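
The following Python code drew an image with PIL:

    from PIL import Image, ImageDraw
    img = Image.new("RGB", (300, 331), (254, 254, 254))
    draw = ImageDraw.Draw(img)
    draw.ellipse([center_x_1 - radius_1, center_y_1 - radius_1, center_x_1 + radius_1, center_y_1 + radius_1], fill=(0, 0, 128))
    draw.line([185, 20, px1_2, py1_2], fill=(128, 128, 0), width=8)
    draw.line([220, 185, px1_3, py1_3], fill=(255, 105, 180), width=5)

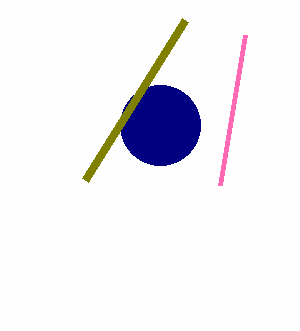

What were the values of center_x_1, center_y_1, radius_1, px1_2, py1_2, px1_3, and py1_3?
center_x_1 = 160, center_y_1 = 125, radius_1 = 40, px1_2 = 85, py1_2 = 180, px1_3 = 245, py1_3 = 35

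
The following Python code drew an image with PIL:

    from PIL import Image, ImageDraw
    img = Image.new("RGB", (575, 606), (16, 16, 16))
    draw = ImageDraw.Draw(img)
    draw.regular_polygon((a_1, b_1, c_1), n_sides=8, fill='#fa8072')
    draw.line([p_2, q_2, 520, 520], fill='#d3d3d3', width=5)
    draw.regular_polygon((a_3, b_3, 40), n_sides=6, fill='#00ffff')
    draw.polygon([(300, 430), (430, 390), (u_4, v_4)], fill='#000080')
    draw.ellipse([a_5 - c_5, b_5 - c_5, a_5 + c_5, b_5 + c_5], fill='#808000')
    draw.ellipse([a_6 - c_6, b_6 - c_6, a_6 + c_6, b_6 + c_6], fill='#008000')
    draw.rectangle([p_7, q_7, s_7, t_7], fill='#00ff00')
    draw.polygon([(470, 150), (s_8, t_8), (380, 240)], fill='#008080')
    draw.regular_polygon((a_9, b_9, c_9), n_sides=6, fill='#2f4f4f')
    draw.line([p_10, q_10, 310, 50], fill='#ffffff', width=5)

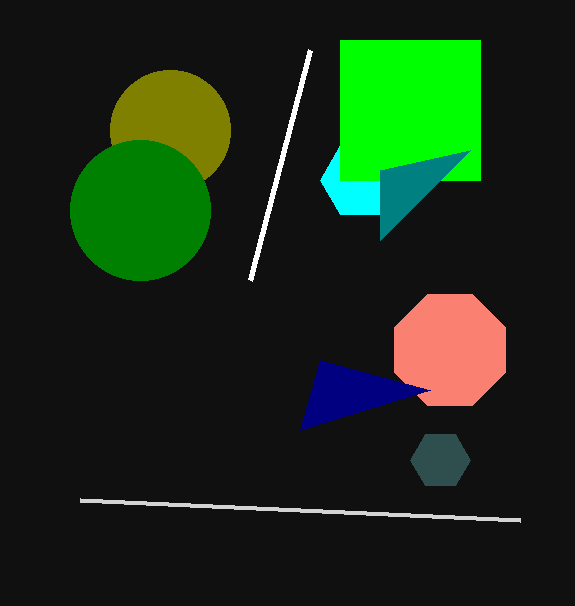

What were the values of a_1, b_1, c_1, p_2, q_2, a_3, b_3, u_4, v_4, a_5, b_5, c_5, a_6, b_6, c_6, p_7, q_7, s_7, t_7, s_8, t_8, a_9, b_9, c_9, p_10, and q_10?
a_1 = 450; b_1 = 350; c_1 = 60; p_2 = 80; q_2 = 500; a_3 = 360; b_3 = 180; u_4 = 320; v_4 = 360; a_5 = 170; b_5 = 130; c_5 = 60; a_6 = 140; b_6 = 210; c_6 = 70; p_7 = 340; q_7 = 40; s_7 = 480; t_7 = 180; s_8 = 380; t_8 = 170; a_9 = 440; b_9 = 460; c_9 = 30; p_10 = 250; q_10 = 280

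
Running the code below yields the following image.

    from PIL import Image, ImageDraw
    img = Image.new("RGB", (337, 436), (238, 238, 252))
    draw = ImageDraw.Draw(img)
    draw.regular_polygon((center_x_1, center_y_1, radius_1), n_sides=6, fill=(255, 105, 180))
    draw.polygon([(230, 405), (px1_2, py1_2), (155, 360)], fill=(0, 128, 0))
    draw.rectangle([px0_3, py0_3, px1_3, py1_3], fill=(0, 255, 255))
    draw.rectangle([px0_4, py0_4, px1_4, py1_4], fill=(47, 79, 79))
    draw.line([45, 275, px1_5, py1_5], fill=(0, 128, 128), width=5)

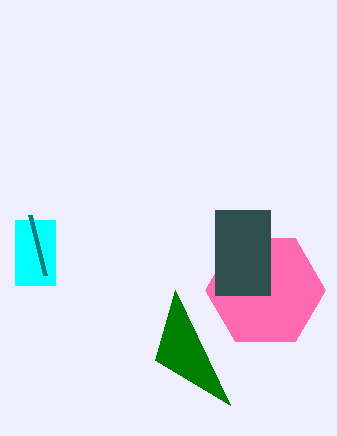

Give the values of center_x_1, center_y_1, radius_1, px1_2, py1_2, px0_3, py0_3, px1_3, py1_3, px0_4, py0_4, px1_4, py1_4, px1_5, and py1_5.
center_x_1 = 265; center_y_1 = 290; radius_1 = 60; px1_2 = 175; py1_2 = 290; px0_3 = 15; py0_3 = 220; px1_3 = 55; py1_3 = 285; px0_4 = 215; py0_4 = 210; px1_4 = 270; py1_4 = 295; px1_5 = 30; py1_5 = 215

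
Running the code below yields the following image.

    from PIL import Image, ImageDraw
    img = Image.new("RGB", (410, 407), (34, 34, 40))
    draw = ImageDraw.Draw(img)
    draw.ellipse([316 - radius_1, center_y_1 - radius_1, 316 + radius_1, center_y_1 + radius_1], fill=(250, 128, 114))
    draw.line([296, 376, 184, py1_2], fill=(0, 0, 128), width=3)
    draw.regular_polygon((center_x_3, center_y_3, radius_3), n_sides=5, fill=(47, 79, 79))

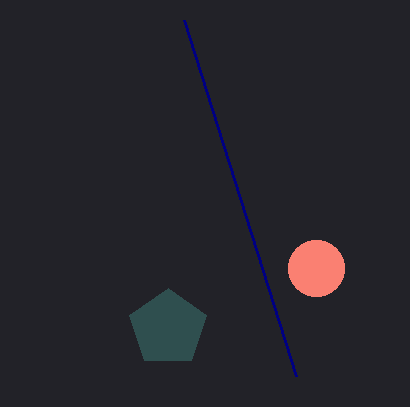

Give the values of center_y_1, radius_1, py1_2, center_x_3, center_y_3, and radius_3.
center_y_1 = 268; radius_1 = 28; py1_2 = 20; center_x_3 = 168; center_y_3 = 328; radius_3 = 40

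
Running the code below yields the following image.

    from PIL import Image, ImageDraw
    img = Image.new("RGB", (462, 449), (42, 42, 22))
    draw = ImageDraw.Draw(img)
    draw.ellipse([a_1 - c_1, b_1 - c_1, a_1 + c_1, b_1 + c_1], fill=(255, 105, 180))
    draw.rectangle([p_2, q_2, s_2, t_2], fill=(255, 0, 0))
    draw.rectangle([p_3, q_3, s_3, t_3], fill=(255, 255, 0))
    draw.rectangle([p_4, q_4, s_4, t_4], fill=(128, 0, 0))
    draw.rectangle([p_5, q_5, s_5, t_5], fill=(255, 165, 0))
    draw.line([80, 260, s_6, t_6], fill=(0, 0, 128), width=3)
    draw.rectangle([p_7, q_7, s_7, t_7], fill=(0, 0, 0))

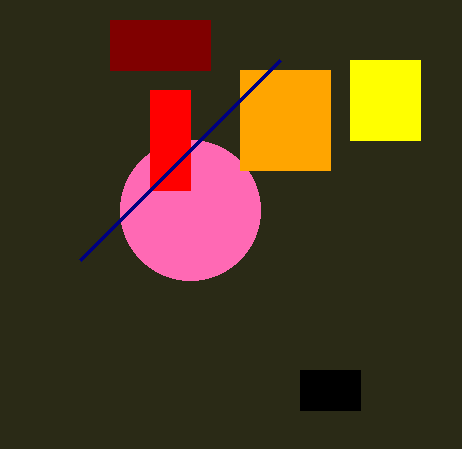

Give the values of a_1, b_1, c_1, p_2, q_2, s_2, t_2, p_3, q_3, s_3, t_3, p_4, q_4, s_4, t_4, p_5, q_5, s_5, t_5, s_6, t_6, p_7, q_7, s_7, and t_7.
a_1 = 190
b_1 = 210
c_1 = 70
p_2 = 150
q_2 = 90
s_2 = 190
t_2 = 190
p_3 = 350
q_3 = 60
s_3 = 420
t_3 = 140
p_4 = 110
q_4 = 20
s_4 = 210
t_4 = 70
p_5 = 240
q_5 = 70
s_5 = 330
t_5 = 170
s_6 = 280
t_6 = 60
p_7 = 300
q_7 = 370
s_7 = 360
t_7 = 410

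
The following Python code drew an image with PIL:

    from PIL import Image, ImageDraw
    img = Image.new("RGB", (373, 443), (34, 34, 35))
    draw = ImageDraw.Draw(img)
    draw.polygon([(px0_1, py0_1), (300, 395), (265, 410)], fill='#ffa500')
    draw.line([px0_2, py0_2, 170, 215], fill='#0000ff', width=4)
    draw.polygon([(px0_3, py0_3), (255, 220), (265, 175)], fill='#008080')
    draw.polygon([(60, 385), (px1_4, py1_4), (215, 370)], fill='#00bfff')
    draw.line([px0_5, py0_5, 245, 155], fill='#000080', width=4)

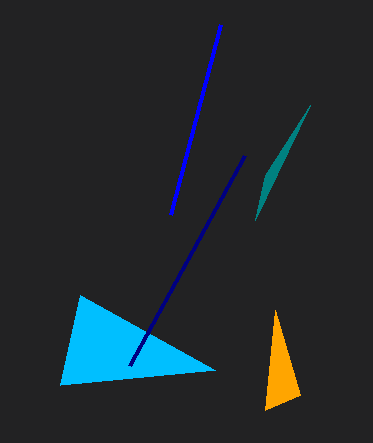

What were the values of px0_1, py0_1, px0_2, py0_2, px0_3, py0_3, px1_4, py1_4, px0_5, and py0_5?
px0_1 = 275; py0_1 = 310; px0_2 = 220; py0_2 = 25; px0_3 = 310; py0_3 = 105; px1_4 = 80; py1_4 = 295; px0_5 = 130; py0_5 = 365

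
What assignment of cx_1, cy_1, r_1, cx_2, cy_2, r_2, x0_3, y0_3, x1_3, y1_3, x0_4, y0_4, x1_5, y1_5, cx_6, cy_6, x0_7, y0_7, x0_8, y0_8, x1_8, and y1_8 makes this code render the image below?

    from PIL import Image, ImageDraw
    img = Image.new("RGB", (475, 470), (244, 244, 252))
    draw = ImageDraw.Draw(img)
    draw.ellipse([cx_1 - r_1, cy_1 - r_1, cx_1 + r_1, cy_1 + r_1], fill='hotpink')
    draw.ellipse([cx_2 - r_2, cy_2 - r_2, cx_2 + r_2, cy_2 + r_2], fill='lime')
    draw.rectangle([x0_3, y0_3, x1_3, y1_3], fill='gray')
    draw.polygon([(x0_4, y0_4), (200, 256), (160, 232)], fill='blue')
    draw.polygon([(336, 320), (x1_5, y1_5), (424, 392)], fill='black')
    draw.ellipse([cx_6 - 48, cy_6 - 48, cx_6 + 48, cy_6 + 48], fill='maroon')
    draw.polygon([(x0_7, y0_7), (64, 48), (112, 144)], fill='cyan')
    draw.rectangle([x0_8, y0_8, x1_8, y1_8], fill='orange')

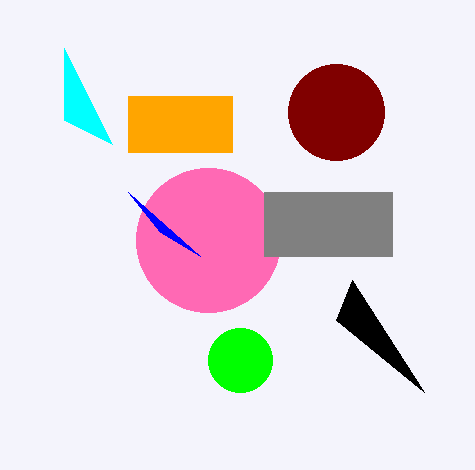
cx_1 = 208; cy_1 = 240; r_1 = 72; cx_2 = 240; cy_2 = 360; r_2 = 32; x0_3 = 264; y0_3 = 192; x1_3 = 392; y1_3 = 256; x0_4 = 128; y0_4 = 192; x1_5 = 352; y1_5 = 280; cx_6 = 336; cy_6 = 112; x0_7 = 64; y0_7 = 120; x0_8 = 128; y0_8 = 96; x1_8 = 232; y1_8 = 152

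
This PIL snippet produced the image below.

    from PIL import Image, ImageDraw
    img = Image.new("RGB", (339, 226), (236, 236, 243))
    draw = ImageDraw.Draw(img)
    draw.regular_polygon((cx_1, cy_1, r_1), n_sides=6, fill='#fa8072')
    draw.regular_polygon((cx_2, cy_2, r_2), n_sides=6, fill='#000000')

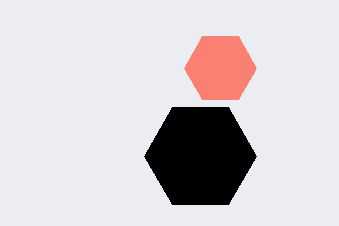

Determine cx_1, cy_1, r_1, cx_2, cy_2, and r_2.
cx_1 = 220; cy_1 = 68; r_1 = 36; cx_2 = 200; cy_2 = 156; r_2 = 56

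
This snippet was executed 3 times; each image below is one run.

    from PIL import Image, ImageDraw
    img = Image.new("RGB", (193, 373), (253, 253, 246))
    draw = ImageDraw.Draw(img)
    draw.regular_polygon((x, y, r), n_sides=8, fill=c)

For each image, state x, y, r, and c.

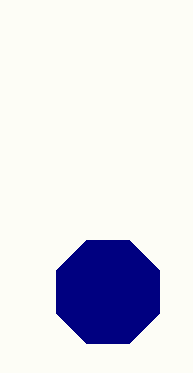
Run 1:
x = 108
y = 292
r = 56
c = 'navy'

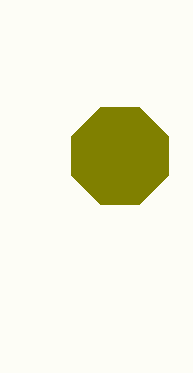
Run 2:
x = 120; y = 156; r = 52; c = 'olive'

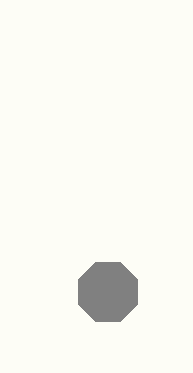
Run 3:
x = 108, y = 292, r = 32, c = 'gray'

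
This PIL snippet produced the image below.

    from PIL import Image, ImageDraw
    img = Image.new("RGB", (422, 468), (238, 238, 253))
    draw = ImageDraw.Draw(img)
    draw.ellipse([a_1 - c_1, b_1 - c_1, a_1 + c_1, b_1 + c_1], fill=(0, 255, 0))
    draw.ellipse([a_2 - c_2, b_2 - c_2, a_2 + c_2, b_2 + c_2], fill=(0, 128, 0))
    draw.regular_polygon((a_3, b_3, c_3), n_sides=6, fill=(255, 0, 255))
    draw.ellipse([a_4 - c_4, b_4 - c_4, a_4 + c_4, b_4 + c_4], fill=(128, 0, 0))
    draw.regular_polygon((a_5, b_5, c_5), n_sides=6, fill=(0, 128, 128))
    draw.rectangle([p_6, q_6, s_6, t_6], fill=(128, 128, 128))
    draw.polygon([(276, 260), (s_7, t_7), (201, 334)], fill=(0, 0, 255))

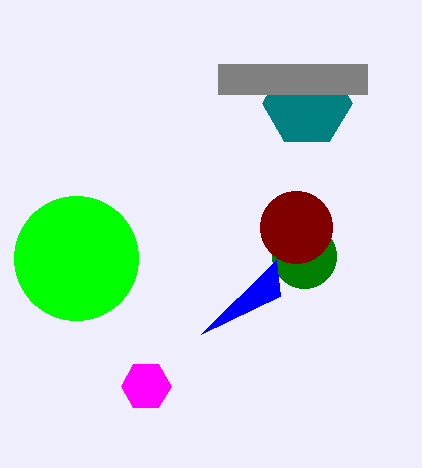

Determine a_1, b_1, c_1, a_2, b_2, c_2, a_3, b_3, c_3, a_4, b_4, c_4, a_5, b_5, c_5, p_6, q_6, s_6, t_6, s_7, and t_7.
a_1 = 76; b_1 = 258; c_1 = 62; a_2 = 304; b_2 = 256; c_2 = 32; a_3 = 146; b_3 = 386; c_3 = 25; a_4 = 296; b_4 = 227; c_4 = 36; a_5 = 307; b_5 = 103; c_5 = 45; p_6 = 218; q_6 = 64; s_6 = 367; t_6 = 94; s_7 = 280; t_7 = 296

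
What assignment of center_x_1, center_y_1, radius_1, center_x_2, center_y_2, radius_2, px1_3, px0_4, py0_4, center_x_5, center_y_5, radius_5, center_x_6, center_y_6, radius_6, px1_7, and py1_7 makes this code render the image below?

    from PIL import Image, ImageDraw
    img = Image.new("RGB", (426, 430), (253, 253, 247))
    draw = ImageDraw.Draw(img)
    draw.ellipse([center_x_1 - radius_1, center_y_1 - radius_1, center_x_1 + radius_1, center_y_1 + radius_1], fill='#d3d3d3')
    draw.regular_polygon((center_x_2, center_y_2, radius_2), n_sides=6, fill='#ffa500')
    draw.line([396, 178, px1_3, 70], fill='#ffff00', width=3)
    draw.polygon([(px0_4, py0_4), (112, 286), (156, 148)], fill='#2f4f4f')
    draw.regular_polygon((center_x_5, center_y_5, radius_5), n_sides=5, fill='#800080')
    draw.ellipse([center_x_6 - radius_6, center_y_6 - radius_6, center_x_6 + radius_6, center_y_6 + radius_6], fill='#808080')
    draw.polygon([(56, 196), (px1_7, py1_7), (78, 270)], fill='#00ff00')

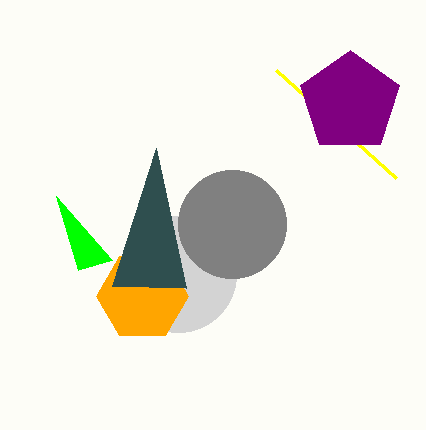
center_x_1 = 178
center_y_1 = 274
radius_1 = 58
center_x_2 = 142
center_y_2 = 296
radius_2 = 46
px1_3 = 276
px0_4 = 186
py0_4 = 288
center_x_5 = 350
center_y_5 = 102
radius_5 = 52
center_x_6 = 232
center_y_6 = 224
radius_6 = 54
px1_7 = 112
py1_7 = 260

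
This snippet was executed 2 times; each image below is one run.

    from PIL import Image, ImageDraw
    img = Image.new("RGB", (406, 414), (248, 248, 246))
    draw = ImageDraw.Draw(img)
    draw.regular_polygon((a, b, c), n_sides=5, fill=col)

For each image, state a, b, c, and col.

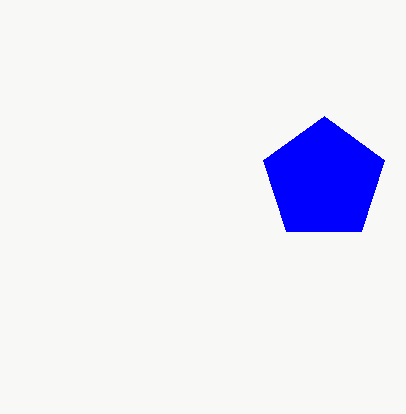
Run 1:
a = 324
b = 180
c = 64
col = 'blue'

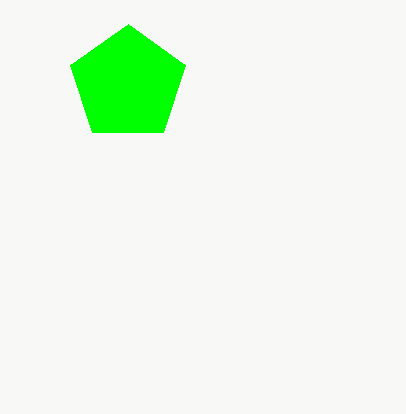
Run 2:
a = 128; b = 84; c = 60; col = 'lime'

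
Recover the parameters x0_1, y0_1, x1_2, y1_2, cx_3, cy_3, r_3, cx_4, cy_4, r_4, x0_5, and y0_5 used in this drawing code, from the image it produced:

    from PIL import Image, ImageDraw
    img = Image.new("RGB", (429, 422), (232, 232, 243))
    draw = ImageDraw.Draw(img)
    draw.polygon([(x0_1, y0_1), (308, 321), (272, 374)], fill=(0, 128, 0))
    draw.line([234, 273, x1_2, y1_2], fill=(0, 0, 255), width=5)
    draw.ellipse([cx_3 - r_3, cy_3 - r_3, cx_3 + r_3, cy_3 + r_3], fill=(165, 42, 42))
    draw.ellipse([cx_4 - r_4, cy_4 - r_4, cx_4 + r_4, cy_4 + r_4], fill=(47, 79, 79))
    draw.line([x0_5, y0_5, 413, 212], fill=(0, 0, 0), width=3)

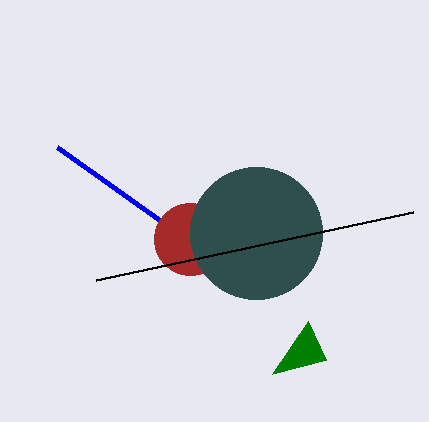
x0_1 = 326
y0_1 = 360
x1_2 = 57
y1_2 = 147
cx_3 = 190
cy_3 = 239
r_3 = 36
cx_4 = 256
cy_4 = 233
r_4 = 66
x0_5 = 96
y0_5 = 280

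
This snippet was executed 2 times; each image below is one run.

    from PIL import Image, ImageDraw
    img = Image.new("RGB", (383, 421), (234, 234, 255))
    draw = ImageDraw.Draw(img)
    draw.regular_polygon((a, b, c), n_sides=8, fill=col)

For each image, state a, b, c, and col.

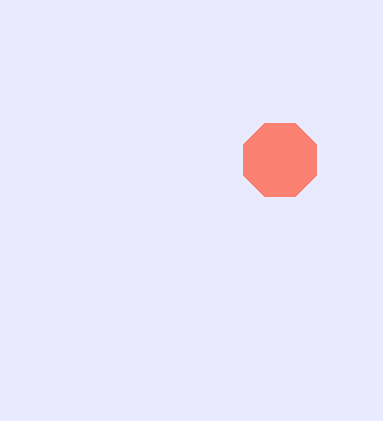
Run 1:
a = 280, b = 160, c = 40, col = 'salmon'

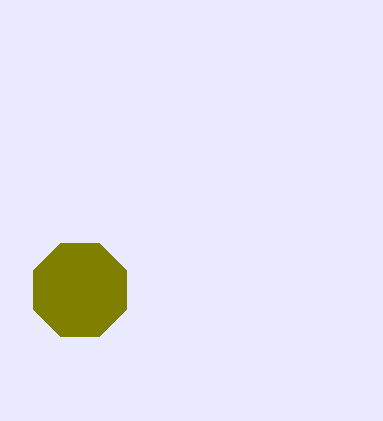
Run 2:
a = 80
b = 290
c = 50
col = 'olive'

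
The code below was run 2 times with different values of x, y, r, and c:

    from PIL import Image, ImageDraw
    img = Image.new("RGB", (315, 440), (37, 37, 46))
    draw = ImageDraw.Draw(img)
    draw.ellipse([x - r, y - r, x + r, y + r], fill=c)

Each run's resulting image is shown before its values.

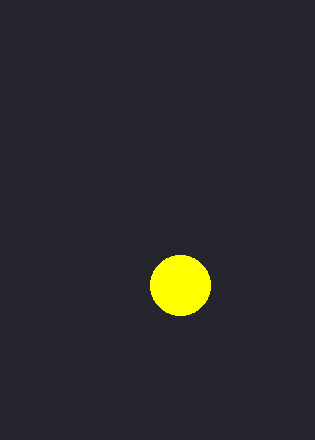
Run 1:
x = 180
y = 285
r = 30
c = 'yellow'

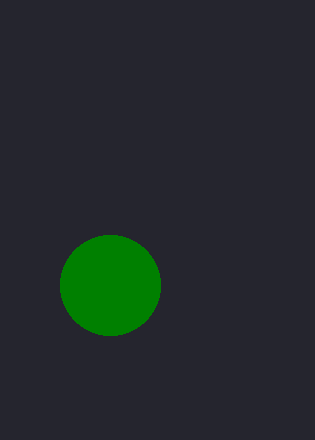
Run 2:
x = 110
y = 285
r = 50
c = 'green'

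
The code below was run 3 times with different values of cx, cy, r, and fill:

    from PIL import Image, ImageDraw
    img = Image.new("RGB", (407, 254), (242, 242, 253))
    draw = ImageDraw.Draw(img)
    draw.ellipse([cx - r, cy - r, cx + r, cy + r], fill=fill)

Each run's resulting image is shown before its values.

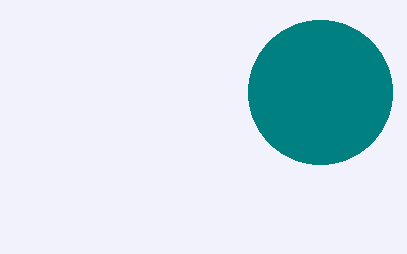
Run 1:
cx = 320, cy = 92, r = 72, fill = 'teal'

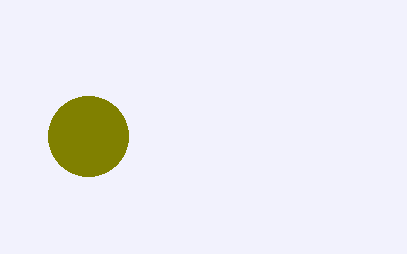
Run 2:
cx = 88; cy = 136; r = 40; fill = 'olive'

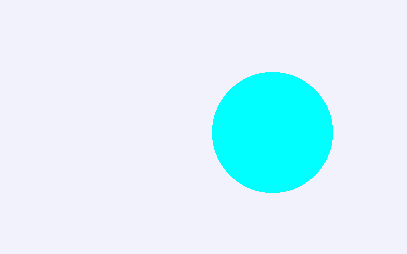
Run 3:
cx = 272; cy = 132; r = 60; fill = 'cyan'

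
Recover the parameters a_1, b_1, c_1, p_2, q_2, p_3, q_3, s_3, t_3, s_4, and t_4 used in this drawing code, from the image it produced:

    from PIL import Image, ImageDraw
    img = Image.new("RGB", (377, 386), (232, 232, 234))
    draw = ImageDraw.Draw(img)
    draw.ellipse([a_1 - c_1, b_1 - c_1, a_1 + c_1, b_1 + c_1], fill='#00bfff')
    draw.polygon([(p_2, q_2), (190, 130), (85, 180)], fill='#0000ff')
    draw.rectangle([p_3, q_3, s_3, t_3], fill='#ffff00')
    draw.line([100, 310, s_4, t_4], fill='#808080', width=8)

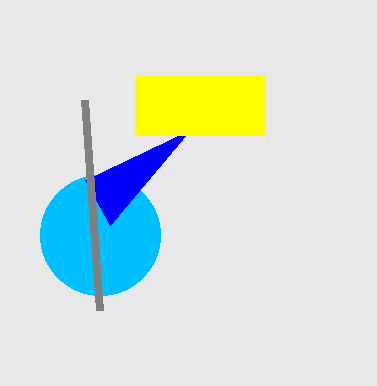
a_1 = 100; b_1 = 235; c_1 = 60; p_2 = 110; q_2 = 225; p_3 = 135; q_3 = 75; s_3 = 265; t_3 = 135; s_4 = 85; t_4 = 100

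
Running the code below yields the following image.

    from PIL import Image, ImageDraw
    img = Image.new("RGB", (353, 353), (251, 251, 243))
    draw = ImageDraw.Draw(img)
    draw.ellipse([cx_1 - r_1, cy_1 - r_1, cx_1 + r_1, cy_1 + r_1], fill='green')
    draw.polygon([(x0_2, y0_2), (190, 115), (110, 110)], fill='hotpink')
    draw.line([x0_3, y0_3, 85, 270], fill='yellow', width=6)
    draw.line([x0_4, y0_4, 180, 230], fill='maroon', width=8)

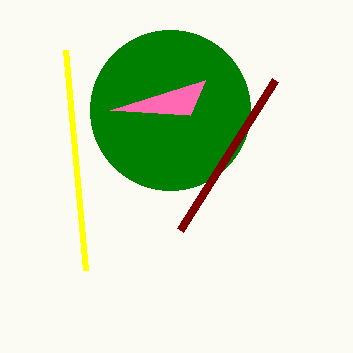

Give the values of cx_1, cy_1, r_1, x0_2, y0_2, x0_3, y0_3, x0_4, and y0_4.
cx_1 = 170; cy_1 = 110; r_1 = 80; x0_2 = 205; y0_2 = 80; x0_3 = 65; y0_3 = 50; x0_4 = 275; y0_4 = 80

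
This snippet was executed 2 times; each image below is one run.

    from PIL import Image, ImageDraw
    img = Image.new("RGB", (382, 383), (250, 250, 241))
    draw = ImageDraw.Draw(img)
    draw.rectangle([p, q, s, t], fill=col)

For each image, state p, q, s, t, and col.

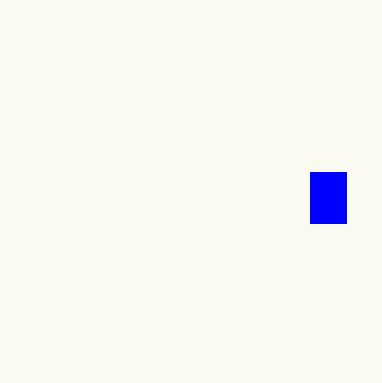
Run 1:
p = 310
q = 172
s = 346
t = 223
col = 'blue'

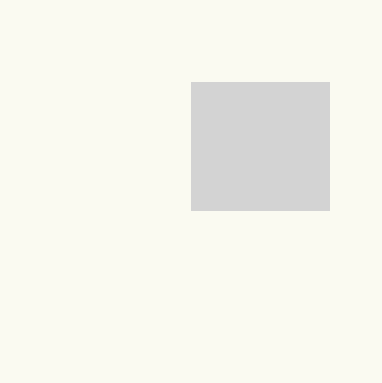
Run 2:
p = 191; q = 82; s = 329; t = 210; col = 'lightgray'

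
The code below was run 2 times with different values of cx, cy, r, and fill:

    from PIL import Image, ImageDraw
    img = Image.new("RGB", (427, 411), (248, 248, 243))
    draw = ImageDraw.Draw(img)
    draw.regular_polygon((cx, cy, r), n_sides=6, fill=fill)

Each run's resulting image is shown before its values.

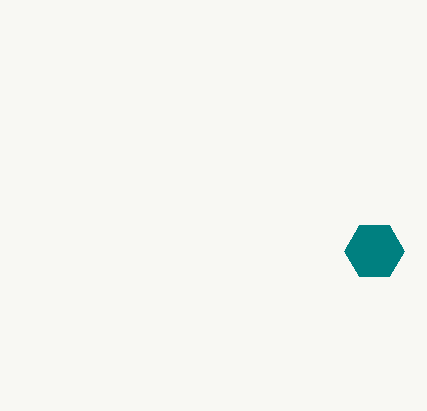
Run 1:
cx = 374, cy = 251, r = 30, fill = 'teal'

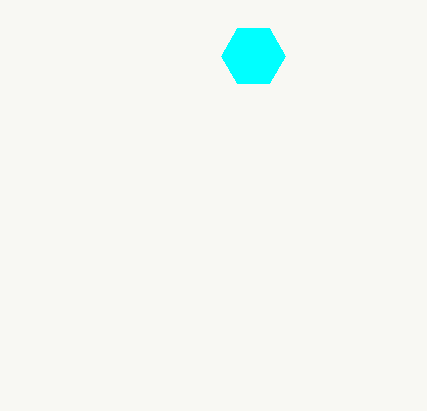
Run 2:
cx = 253, cy = 56, r = 32, fill = 'cyan'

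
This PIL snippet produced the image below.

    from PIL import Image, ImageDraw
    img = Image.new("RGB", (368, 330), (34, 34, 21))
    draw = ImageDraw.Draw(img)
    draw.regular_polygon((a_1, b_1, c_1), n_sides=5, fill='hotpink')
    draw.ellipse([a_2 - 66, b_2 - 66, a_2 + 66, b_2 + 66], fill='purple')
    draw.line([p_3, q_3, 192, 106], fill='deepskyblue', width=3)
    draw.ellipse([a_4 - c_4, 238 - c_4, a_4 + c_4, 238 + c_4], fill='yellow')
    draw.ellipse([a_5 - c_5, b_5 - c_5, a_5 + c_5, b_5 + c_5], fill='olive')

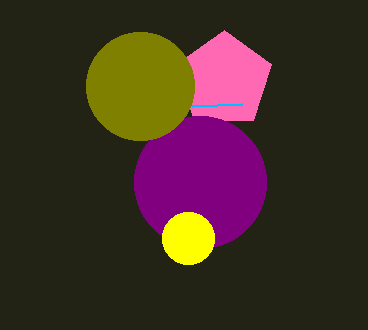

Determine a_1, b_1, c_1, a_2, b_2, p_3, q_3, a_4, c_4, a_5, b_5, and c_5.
a_1 = 224; b_1 = 80; c_1 = 50; a_2 = 200; b_2 = 182; p_3 = 242; q_3 = 104; a_4 = 188; c_4 = 26; a_5 = 140; b_5 = 86; c_5 = 54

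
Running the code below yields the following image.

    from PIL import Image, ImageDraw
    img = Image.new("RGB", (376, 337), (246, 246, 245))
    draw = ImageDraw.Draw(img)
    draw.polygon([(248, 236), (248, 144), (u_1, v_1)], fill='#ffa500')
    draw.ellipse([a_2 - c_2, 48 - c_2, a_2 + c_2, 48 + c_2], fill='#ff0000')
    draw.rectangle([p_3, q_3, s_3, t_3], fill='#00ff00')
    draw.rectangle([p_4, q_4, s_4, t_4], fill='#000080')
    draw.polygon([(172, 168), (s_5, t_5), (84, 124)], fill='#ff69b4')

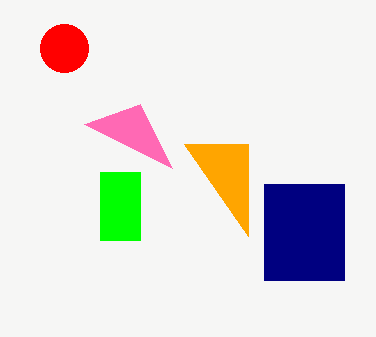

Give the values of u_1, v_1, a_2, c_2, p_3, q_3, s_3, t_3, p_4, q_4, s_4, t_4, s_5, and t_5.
u_1 = 184; v_1 = 144; a_2 = 64; c_2 = 24; p_3 = 100; q_3 = 172; s_3 = 140; t_3 = 240; p_4 = 264; q_4 = 184; s_4 = 344; t_4 = 280; s_5 = 140; t_5 = 104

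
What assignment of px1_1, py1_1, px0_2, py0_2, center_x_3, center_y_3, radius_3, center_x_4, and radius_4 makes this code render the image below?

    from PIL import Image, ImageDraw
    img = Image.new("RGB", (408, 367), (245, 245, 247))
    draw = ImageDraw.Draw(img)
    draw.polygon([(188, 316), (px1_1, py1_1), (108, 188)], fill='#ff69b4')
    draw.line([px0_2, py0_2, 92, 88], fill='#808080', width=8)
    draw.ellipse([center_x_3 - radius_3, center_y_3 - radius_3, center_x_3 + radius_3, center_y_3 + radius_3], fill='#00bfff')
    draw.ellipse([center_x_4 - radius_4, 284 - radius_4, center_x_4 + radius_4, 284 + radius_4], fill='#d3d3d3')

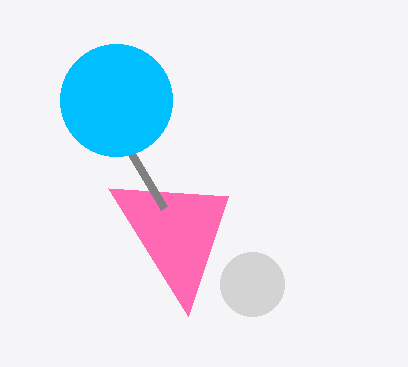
px1_1 = 228; py1_1 = 196; px0_2 = 164; py0_2 = 208; center_x_3 = 116; center_y_3 = 100; radius_3 = 56; center_x_4 = 252; radius_4 = 32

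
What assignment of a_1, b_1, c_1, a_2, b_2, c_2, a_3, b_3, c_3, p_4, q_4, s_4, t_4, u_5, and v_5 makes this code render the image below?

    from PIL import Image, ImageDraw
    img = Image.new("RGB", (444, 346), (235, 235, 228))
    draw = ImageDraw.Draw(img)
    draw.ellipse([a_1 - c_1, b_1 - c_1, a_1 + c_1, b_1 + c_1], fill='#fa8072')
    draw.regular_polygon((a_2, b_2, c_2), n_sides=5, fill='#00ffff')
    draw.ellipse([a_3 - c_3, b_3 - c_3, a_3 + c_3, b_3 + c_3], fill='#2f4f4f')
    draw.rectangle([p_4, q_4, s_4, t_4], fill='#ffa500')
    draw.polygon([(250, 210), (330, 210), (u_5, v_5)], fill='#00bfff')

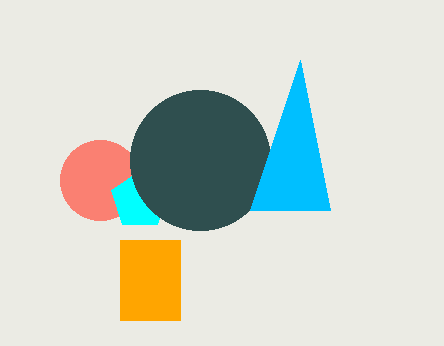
a_1 = 100
b_1 = 180
c_1 = 40
a_2 = 140
b_2 = 200
c_2 = 30
a_3 = 200
b_3 = 160
c_3 = 70
p_4 = 120
q_4 = 240
s_4 = 180
t_4 = 320
u_5 = 300
v_5 = 60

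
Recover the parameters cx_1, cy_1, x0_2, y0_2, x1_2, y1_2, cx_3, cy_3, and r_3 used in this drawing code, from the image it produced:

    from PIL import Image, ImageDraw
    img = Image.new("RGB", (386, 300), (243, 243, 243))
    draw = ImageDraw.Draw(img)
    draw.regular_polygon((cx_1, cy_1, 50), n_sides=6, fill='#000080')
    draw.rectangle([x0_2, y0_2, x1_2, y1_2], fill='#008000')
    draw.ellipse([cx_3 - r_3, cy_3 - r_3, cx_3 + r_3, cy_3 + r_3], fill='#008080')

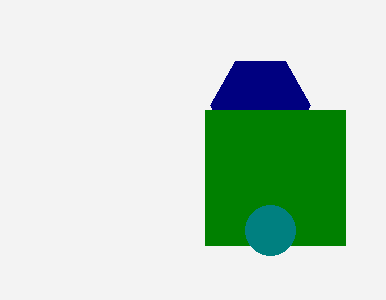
cx_1 = 260; cy_1 = 105; x0_2 = 205; y0_2 = 110; x1_2 = 345; y1_2 = 245; cx_3 = 270; cy_3 = 230; r_3 = 25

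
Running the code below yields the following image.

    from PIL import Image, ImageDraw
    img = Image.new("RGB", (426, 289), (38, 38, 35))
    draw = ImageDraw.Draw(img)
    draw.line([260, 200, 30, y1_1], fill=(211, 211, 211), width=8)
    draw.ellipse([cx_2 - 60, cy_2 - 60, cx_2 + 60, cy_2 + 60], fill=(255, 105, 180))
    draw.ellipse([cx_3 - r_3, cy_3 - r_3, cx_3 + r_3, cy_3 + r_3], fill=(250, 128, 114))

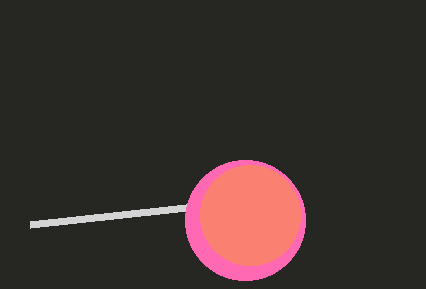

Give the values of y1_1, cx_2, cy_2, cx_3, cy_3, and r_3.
y1_1 = 225; cx_2 = 245; cy_2 = 220; cx_3 = 250; cy_3 = 215; r_3 = 50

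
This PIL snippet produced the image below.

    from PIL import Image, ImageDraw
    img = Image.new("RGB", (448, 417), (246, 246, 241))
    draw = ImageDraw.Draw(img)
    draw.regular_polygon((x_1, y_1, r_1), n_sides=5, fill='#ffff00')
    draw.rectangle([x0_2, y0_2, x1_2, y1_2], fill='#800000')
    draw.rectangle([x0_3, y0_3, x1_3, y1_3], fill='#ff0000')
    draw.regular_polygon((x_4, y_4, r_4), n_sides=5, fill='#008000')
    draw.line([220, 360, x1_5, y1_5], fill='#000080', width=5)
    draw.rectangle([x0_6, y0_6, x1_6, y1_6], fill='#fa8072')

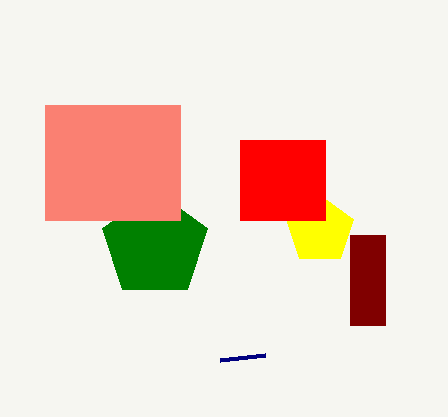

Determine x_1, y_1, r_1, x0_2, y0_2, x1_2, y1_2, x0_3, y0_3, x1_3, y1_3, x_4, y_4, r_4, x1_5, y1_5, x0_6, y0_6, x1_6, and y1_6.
x_1 = 320; y_1 = 230; r_1 = 35; x0_2 = 350; y0_2 = 235; x1_2 = 385; y1_2 = 325; x0_3 = 240; y0_3 = 140; x1_3 = 325; y1_3 = 220; x_4 = 155; y_4 = 245; r_4 = 55; x1_5 = 265; y1_5 = 355; x0_6 = 45; y0_6 = 105; x1_6 = 180; y1_6 = 220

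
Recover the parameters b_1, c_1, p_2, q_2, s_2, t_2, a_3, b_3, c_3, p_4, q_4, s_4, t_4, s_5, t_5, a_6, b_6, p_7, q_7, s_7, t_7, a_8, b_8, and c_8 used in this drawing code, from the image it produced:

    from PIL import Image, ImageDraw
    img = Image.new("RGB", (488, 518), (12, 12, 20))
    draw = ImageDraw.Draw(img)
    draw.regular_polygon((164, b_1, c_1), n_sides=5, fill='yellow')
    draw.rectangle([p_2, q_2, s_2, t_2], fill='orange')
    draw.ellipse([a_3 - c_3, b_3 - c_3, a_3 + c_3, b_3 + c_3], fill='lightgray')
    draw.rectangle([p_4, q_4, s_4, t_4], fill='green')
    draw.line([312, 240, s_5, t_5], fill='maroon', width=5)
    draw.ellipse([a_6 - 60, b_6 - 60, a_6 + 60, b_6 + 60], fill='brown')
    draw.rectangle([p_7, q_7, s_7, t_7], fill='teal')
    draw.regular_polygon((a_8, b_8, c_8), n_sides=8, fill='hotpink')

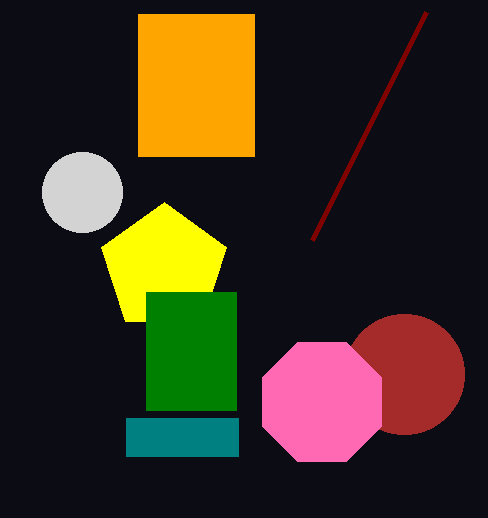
b_1 = 268; c_1 = 66; p_2 = 138; q_2 = 14; s_2 = 254; t_2 = 156; a_3 = 82; b_3 = 192; c_3 = 40; p_4 = 146; q_4 = 292; s_4 = 236; t_4 = 410; s_5 = 426; t_5 = 12; a_6 = 404; b_6 = 374; p_7 = 126; q_7 = 418; s_7 = 238; t_7 = 456; a_8 = 322; b_8 = 402; c_8 = 64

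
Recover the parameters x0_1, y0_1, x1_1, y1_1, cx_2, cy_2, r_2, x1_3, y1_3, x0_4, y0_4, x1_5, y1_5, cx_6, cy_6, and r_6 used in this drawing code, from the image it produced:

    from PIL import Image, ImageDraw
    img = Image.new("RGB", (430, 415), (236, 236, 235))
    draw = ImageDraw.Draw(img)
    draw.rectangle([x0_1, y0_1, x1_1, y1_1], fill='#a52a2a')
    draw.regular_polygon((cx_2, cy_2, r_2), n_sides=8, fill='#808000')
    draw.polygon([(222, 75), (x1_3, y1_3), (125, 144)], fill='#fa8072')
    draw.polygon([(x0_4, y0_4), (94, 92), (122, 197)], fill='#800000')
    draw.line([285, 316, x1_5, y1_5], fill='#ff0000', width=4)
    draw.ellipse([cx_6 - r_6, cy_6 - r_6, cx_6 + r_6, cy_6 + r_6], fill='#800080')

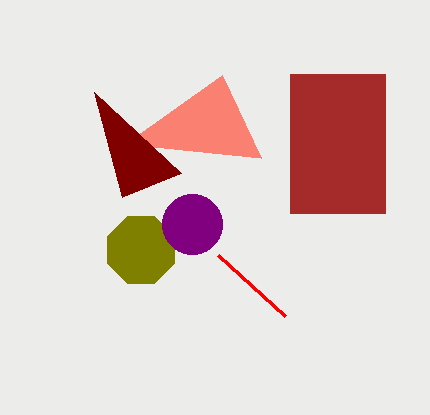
x0_1 = 290, y0_1 = 74, x1_1 = 385, y1_1 = 213, cx_2 = 141, cy_2 = 250, r_2 = 36, x1_3 = 261, y1_3 = 158, x0_4 = 181, y0_4 = 173, x1_5 = 218, y1_5 = 255, cx_6 = 192, cy_6 = 224, r_6 = 30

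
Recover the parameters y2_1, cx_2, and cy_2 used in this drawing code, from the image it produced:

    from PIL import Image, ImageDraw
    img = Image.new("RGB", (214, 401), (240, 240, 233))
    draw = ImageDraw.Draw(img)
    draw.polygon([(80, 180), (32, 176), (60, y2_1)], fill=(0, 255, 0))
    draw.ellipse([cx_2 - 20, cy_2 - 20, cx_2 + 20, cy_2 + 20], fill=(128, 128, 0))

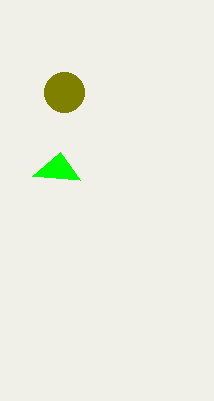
y2_1 = 152; cx_2 = 64; cy_2 = 92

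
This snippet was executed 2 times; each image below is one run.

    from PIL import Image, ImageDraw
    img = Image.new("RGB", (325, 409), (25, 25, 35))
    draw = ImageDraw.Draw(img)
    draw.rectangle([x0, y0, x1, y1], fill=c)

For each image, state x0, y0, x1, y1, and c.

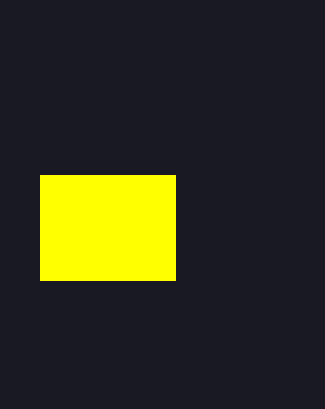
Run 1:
x0 = 40, y0 = 175, x1 = 175, y1 = 280, c = 'yellow'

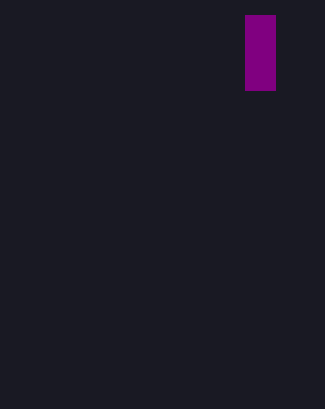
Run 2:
x0 = 245; y0 = 15; x1 = 275; y1 = 90; c = 'purple'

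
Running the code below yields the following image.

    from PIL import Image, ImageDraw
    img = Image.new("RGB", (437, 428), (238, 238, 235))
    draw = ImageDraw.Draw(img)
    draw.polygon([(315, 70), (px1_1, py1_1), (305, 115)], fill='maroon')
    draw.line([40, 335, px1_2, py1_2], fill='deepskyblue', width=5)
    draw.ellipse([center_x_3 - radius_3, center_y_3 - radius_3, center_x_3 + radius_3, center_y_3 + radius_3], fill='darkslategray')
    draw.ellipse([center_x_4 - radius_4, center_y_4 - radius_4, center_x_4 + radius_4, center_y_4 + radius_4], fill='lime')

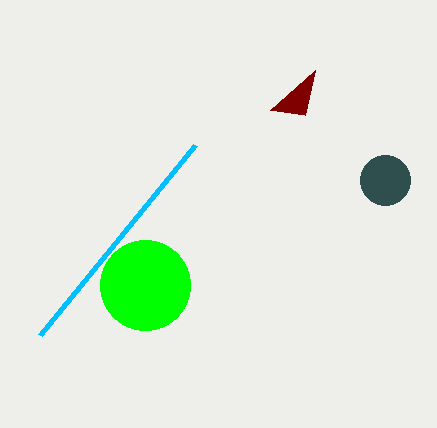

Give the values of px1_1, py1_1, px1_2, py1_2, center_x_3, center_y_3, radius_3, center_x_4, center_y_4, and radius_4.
px1_1 = 270
py1_1 = 110
px1_2 = 195
py1_2 = 145
center_x_3 = 385
center_y_3 = 180
radius_3 = 25
center_x_4 = 145
center_y_4 = 285
radius_4 = 45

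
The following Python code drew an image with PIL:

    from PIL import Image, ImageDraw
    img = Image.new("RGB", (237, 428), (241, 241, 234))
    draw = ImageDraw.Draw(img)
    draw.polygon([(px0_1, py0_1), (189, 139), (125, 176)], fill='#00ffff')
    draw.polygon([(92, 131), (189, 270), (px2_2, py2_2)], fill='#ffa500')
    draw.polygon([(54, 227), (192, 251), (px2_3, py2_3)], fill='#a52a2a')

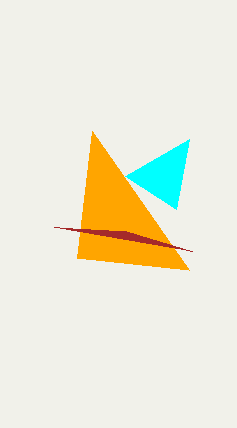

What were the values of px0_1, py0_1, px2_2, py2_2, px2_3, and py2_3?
px0_1 = 176; py0_1 = 209; px2_2 = 77; py2_2 = 258; px2_3 = 126; py2_3 = 231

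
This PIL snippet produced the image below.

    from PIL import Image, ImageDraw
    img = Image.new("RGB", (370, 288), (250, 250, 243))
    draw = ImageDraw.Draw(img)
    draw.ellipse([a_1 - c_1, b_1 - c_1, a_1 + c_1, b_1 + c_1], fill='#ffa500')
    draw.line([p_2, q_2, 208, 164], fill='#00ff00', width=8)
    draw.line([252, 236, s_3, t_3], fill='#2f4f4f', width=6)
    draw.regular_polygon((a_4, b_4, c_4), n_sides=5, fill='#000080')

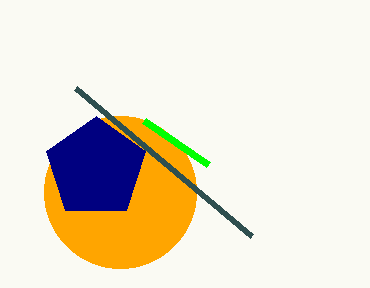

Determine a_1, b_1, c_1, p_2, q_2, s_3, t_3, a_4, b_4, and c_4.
a_1 = 120, b_1 = 192, c_1 = 76, p_2 = 144, q_2 = 120, s_3 = 76, t_3 = 88, a_4 = 96, b_4 = 168, c_4 = 52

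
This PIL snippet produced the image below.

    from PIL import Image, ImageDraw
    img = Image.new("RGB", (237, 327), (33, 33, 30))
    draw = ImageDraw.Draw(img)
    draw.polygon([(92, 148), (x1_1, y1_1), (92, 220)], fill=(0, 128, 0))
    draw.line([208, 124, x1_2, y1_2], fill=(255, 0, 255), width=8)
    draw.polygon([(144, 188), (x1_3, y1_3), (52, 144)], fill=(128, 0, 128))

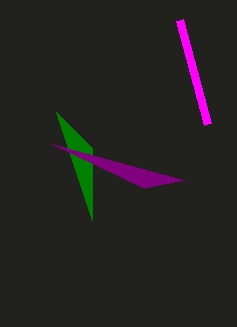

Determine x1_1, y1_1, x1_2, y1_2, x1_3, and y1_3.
x1_1 = 56; y1_1 = 112; x1_2 = 180; y1_2 = 20; x1_3 = 184; y1_3 = 180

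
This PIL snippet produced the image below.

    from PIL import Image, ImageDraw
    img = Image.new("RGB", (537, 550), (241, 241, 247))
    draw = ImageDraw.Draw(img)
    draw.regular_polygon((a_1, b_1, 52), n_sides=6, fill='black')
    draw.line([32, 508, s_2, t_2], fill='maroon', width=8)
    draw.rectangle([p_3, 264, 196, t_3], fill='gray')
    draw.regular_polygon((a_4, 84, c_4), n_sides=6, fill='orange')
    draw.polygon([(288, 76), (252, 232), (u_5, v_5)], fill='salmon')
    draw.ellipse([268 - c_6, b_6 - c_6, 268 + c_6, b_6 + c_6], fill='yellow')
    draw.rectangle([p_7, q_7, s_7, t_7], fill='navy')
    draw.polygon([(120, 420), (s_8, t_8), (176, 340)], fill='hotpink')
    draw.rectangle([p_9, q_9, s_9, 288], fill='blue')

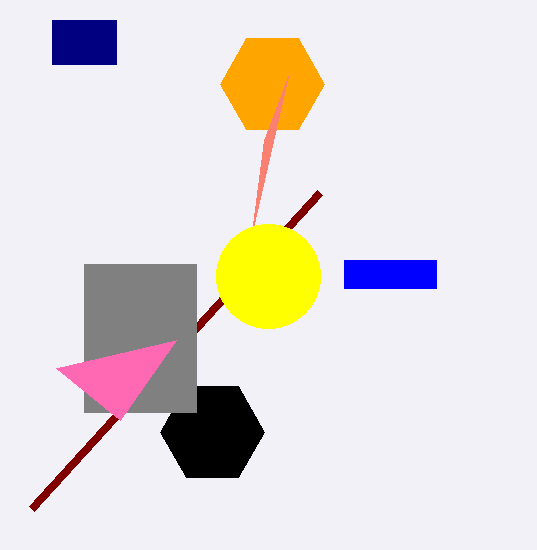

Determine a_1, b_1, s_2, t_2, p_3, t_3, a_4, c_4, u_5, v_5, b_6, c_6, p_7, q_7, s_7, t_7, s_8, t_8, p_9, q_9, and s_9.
a_1 = 212, b_1 = 432, s_2 = 320, t_2 = 192, p_3 = 84, t_3 = 412, a_4 = 272, c_4 = 52, u_5 = 264, v_5 = 140, b_6 = 276, c_6 = 52, p_7 = 52, q_7 = 20, s_7 = 116, t_7 = 64, s_8 = 56, t_8 = 368, p_9 = 344, q_9 = 260, s_9 = 436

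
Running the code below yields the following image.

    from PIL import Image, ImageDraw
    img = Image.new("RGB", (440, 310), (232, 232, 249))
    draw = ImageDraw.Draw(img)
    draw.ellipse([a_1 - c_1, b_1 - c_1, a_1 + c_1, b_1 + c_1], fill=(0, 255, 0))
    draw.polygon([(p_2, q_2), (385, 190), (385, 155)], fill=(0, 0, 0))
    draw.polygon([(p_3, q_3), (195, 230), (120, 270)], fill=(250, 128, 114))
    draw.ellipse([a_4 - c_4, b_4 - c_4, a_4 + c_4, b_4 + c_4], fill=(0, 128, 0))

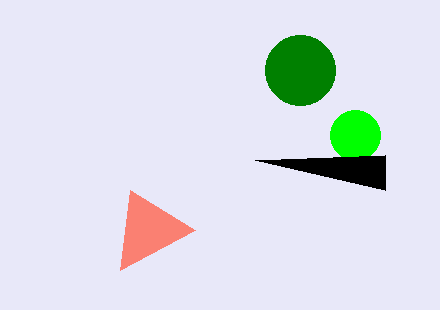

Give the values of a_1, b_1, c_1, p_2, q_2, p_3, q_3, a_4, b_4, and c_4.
a_1 = 355, b_1 = 135, c_1 = 25, p_2 = 255, q_2 = 160, p_3 = 130, q_3 = 190, a_4 = 300, b_4 = 70, c_4 = 35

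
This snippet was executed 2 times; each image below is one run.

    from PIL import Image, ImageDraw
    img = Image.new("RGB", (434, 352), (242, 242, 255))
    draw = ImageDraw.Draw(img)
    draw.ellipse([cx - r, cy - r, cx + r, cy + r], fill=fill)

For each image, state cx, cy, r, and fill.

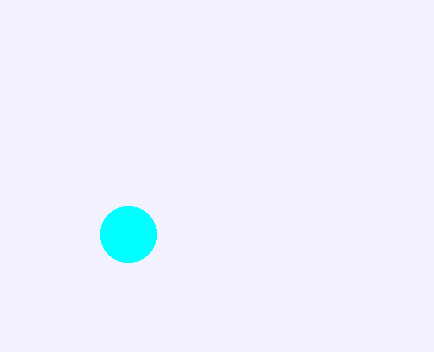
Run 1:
cx = 128, cy = 234, r = 28, fill = 'cyan'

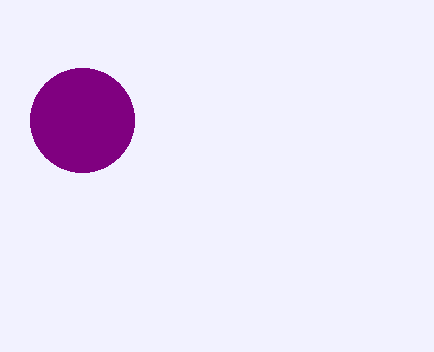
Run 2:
cx = 82
cy = 120
r = 52
fill = 'purple'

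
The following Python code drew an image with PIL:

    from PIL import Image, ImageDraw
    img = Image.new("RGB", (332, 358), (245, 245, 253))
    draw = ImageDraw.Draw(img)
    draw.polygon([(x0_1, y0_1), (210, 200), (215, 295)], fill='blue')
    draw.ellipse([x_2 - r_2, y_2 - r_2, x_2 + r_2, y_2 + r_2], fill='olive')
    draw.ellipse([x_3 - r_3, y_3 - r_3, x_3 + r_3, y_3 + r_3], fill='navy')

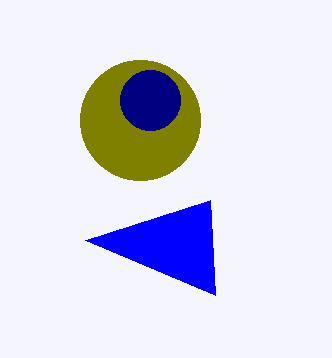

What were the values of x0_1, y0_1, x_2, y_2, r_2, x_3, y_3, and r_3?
x0_1 = 85, y0_1 = 240, x_2 = 140, y_2 = 120, r_2 = 60, x_3 = 150, y_3 = 100, r_3 = 30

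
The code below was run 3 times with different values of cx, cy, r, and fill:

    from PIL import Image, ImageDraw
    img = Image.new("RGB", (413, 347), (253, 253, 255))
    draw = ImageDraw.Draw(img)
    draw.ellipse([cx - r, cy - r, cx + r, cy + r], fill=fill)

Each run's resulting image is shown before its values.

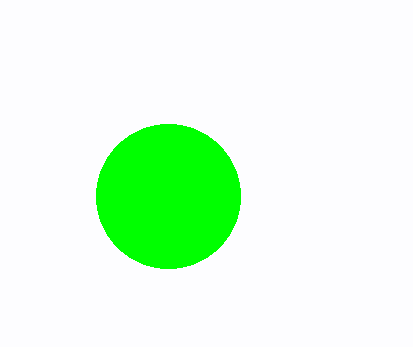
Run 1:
cx = 168; cy = 196; r = 72; fill = 'lime'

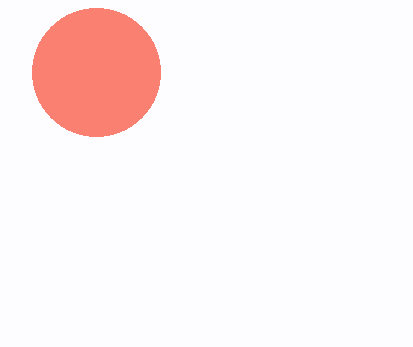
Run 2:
cx = 96, cy = 72, r = 64, fill = 'salmon'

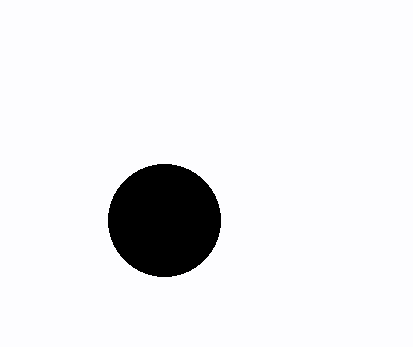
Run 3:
cx = 164, cy = 220, r = 56, fill = 'black'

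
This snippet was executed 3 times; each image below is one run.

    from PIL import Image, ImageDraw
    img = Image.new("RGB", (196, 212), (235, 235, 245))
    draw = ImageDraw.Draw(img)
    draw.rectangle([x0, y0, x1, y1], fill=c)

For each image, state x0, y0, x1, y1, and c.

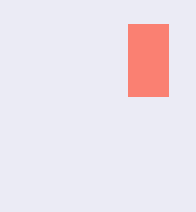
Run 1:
x0 = 128; y0 = 24; x1 = 168; y1 = 96; c = 'salmon'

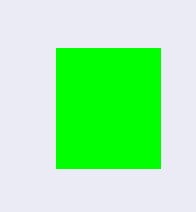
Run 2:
x0 = 56
y0 = 48
x1 = 160
y1 = 168
c = 'lime'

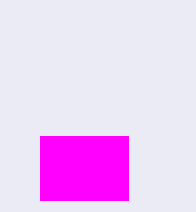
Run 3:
x0 = 40, y0 = 136, x1 = 128, y1 = 200, c = 'magenta'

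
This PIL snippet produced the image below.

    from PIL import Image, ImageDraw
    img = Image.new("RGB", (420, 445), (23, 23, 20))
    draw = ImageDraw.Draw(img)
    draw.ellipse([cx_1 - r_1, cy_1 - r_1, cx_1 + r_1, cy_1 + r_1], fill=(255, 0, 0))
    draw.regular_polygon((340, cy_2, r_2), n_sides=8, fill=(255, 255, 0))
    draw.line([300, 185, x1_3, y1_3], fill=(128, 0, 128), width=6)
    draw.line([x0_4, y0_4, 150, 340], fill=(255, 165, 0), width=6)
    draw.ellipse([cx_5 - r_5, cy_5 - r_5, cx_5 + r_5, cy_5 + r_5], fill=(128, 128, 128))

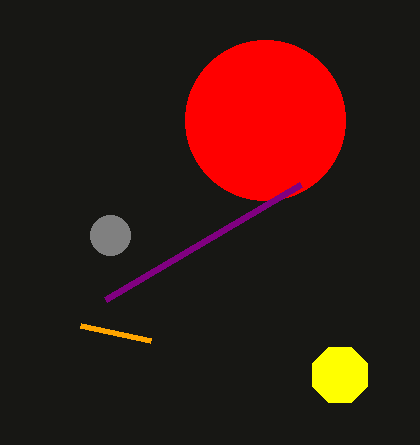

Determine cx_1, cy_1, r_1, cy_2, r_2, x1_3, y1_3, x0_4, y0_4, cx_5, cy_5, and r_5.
cx_1 = 265; cy_1 = 120; r_1 = 80; cy_2 = 375; r_2 = 30; x1_3 = 105; y1_3 = 300; x0_4 = 80; y0_4 = 325; cx_5 = 110; cy_5 = 235; r_5 = 20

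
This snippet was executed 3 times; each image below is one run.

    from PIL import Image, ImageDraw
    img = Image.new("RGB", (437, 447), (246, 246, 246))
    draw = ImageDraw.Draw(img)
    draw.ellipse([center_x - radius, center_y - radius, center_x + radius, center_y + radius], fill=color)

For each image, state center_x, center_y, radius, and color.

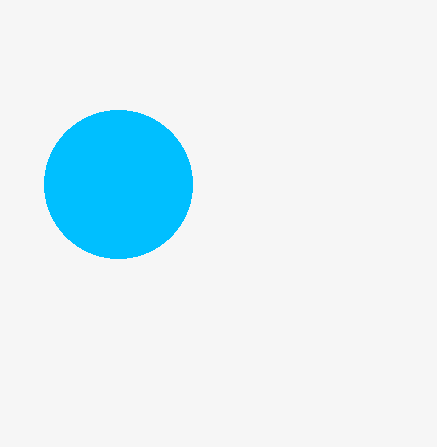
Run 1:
center_x = 118; center_y = 184; radius = 74; color = 'deepskyblue'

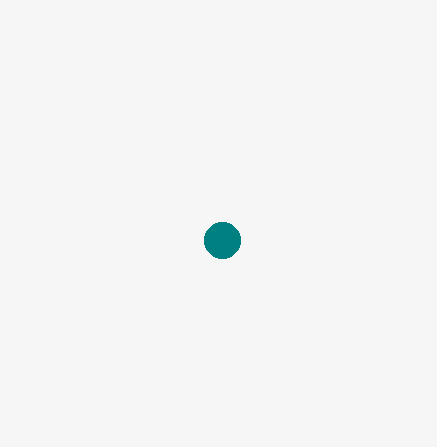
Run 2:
center_x = 222; center_y = 240; radius = 18; color = 'teal'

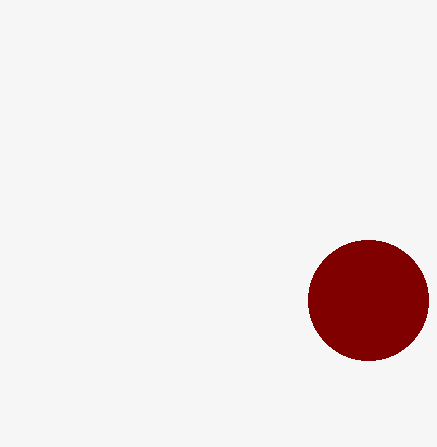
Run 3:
center_x = 368; center_y = 300; radius = 60; color = 'maroon'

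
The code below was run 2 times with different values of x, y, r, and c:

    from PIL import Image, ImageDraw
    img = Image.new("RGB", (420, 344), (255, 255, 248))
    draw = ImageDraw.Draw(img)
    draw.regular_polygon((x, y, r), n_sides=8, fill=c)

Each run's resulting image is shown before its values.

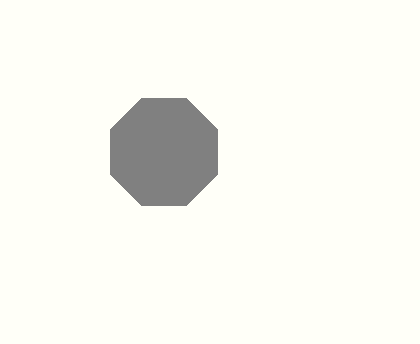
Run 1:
x = 164; y = 152; r = 58; c = 'gray'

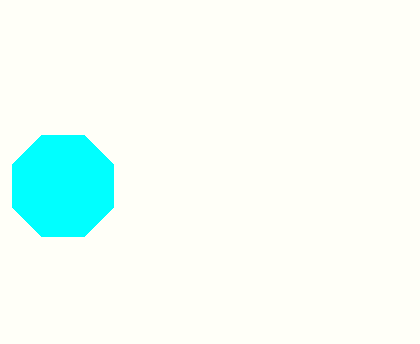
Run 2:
x = 63
y = 186
r = 55
c = 'cyan'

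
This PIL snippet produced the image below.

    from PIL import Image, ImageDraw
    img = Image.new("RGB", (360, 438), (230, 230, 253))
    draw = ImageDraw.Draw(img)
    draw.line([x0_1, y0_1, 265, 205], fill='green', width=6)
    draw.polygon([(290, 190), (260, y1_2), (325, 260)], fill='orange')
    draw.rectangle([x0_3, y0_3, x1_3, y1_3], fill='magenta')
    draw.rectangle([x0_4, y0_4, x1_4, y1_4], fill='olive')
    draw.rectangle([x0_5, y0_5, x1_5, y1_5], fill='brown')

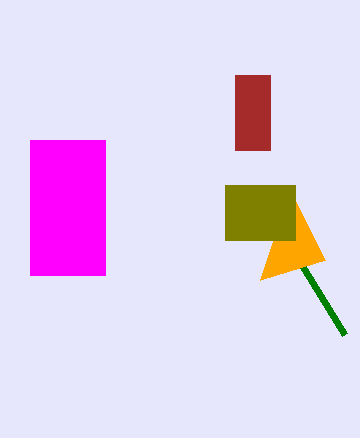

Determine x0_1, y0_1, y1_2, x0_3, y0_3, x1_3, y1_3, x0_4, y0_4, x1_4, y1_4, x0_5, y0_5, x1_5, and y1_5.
x0_1 = 345, y0_1 = 335, y1_2 = 280, x0_3 = 30, y0_3 = 140, x1_3 = 105, y1_3 = 275, x0_4 = 225, y0_4 = 185, x1_4 = 295, y1_4 = 240, x0_5 = 235, y0_5 = 75, x1_5 = 270, y1_5 = 150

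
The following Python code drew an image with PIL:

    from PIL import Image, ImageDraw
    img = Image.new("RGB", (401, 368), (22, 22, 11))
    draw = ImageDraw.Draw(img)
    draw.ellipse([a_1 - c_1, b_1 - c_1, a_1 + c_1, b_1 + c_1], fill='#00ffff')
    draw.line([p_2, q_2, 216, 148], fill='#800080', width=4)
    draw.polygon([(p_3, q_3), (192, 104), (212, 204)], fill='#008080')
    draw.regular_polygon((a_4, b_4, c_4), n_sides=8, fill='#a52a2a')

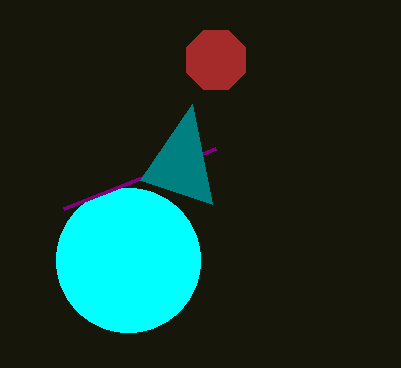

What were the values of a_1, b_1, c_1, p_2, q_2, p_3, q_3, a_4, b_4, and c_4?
a_1 = 128, b_1 = 260, c_1 = 72, p_2 = 64, q_2 = 208, p_3 = 140, q_3 = 180, a_4 = 216, b_4 = 60, c_4 = 32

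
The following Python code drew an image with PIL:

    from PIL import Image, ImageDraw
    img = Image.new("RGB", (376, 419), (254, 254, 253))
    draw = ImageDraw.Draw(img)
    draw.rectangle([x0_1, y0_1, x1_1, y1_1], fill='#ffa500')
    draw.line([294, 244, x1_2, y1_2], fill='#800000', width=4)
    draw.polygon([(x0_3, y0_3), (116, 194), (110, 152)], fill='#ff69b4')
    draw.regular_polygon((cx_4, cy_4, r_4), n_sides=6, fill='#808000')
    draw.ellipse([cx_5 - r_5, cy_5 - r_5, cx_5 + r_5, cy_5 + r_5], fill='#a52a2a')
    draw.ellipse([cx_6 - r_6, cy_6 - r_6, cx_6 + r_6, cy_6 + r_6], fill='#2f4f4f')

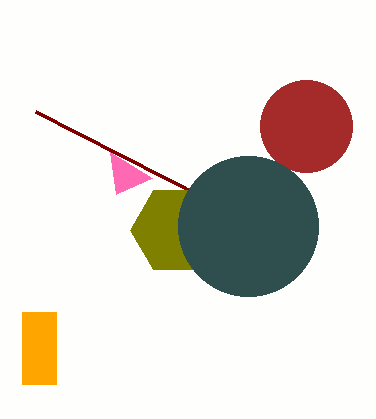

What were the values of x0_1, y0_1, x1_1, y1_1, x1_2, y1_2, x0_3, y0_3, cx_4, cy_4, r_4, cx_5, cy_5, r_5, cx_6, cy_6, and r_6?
x0_1 = 22; y0_1 = 312; x1_1 = 56; y1_1 = 384; x1_2 = 36; y1_2 = 112; x0_3 = 152; y0_3 = 178; cx_4 = 176; cy_4 = 230; r_4 = 46; cx_5 = 306; cy_5 = 126; r_5 = 46; cx_6 = 248; cy_6 = 226; r_6 = 70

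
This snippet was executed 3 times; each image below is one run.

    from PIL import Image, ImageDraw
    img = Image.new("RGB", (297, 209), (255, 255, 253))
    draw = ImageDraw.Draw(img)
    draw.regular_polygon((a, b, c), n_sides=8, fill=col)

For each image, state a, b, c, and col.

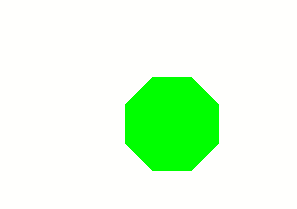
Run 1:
a = 172, b = 124, c = 50, col = 'lime'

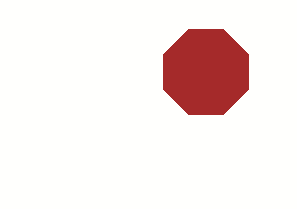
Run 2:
a = 206; b = 72; c = 46; col = 'brown'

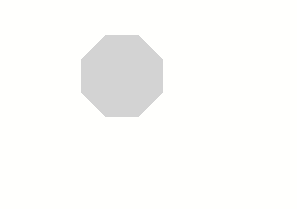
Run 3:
a = 122; b = 76; c = 44; col = 'lightgray'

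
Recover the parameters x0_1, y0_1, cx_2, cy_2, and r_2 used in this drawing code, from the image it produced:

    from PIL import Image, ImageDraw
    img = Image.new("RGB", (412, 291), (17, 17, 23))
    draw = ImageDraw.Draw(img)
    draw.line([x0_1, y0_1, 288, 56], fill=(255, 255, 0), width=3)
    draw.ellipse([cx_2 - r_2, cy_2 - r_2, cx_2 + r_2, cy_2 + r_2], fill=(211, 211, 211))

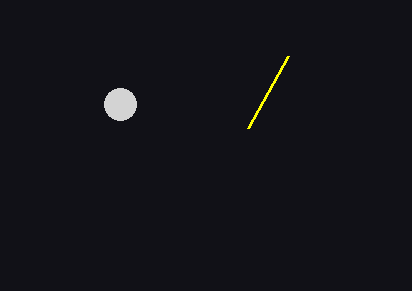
x0_1 = 248, y0_1 = 128, cx_2 = 120, cy_2 = 104, r_2 = 16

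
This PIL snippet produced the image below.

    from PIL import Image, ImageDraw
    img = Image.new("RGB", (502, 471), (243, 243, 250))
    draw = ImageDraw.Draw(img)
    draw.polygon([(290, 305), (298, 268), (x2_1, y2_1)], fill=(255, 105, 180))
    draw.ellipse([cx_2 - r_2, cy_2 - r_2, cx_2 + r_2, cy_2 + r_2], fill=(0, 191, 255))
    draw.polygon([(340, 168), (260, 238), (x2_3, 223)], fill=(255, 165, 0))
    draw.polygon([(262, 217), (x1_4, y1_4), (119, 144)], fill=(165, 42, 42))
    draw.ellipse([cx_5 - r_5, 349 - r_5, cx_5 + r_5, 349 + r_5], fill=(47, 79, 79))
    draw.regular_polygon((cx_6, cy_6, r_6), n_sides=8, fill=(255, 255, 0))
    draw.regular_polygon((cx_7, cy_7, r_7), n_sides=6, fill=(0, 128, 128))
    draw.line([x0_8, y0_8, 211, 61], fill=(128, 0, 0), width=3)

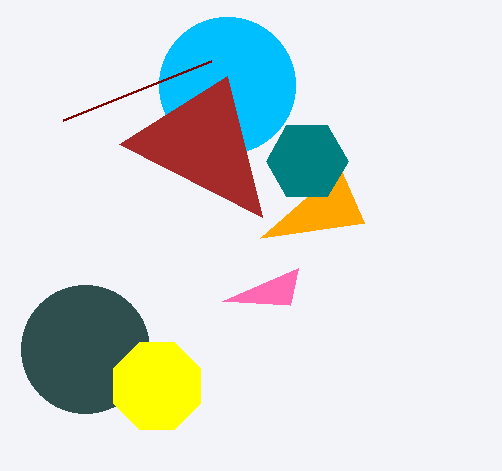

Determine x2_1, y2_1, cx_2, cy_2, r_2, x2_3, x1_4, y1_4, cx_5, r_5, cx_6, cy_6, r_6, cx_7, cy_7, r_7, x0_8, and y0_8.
x2_1 = 222; y2_1 = 301; cx_2 = 227; cy_2 = 85; r_2 = 68; x2_3 = 364; x1_4 = 227; y1_4 = 76; cx_5 = 85; r_5 = 64; cx_6 = 157; cy_6 = 386; r_6 = 47; cx_7 = 307; cy_7 = 161; r_7 = 41; x0_8 = 63; y0_8 = 120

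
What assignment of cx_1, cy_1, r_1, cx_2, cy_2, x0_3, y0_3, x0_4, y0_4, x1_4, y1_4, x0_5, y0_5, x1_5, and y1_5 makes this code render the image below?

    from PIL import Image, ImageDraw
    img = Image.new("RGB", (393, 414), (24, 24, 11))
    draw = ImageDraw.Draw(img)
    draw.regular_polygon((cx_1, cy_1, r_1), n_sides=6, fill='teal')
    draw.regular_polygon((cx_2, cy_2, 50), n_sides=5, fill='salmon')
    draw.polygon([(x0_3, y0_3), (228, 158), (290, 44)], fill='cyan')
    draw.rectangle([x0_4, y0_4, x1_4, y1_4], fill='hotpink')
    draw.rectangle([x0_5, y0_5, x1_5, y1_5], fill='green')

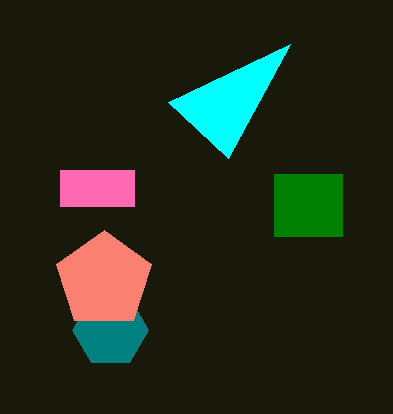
cx_1 = 110
cy_1 = 330
r_1 = 38
cx_2 = 104
cy_2 = 280
x0_3 = 168
y0_3 = 102
x0_4 = 60
y0_4 = 170
x1_4 = 134
y1_4 = 206
x0_5 = 274
y0_5 = 174
x1_5 = 342
y1_5 = 236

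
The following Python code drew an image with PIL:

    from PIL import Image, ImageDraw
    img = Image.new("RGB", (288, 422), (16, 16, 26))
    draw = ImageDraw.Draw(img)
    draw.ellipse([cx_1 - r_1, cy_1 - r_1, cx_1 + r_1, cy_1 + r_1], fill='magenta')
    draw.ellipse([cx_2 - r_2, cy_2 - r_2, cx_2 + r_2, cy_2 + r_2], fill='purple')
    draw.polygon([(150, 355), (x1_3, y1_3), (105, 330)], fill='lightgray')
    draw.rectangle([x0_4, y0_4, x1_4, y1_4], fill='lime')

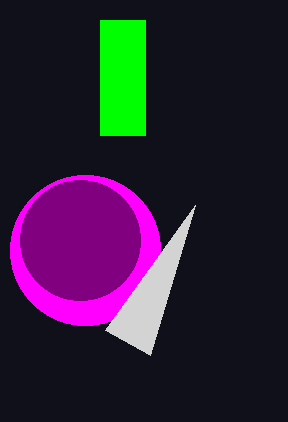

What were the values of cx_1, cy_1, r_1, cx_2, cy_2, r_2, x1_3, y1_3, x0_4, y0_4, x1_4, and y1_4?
cx_1 = 85
cy_1 = 250
r_1 = 75
cx_2 = 80
cy_2 = 240
r_2 = 60
x1_3 = 195
y1_3 = 205
x0_4 = 100
y0_4 = 20
x1_4 = 145
y1_4 = 135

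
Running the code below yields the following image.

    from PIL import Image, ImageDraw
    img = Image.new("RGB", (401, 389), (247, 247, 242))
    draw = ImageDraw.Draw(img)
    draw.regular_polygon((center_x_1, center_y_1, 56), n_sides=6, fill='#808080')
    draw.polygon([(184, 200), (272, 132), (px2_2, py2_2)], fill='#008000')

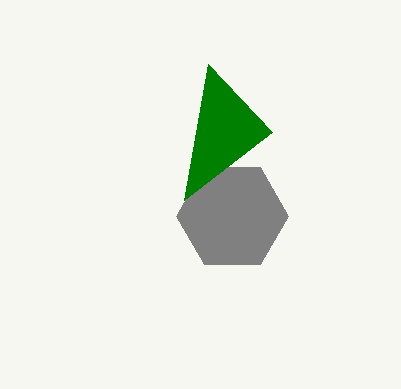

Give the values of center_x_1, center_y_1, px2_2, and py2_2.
center_x_1 = 232
center_y_1 = 216
px2_2 = 208
py2_2 = 64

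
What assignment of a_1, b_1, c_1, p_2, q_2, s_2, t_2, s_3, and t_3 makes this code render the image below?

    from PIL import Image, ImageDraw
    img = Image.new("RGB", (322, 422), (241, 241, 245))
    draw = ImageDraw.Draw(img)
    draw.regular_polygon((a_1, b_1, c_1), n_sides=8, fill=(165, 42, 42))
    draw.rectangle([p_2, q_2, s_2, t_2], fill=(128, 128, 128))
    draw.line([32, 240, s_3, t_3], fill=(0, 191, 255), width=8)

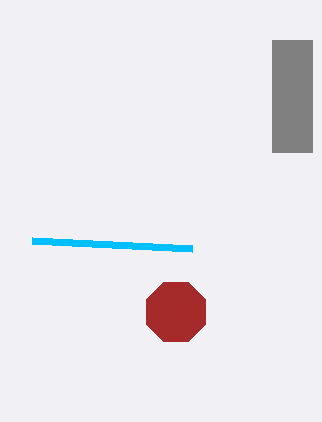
a_1 = 176, b_1 = 312, c_1 = 32, p_2 = 272, q_2 = 40, s_2 = 312, t_2 = 152, s_3 = 192, t_3 = 248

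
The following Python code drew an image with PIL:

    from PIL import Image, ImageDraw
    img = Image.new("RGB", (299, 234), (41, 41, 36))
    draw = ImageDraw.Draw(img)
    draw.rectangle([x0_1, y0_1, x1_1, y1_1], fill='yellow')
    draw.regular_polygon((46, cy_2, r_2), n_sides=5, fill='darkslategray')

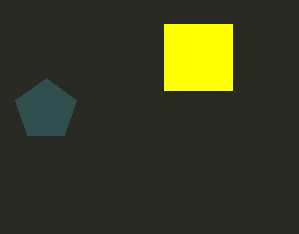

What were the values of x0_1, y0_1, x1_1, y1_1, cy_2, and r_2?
x0_1 = 164, y0_1 = 24, x1_1 = 232, y1_1 = 90, cy_2 = 110, r_2 = 32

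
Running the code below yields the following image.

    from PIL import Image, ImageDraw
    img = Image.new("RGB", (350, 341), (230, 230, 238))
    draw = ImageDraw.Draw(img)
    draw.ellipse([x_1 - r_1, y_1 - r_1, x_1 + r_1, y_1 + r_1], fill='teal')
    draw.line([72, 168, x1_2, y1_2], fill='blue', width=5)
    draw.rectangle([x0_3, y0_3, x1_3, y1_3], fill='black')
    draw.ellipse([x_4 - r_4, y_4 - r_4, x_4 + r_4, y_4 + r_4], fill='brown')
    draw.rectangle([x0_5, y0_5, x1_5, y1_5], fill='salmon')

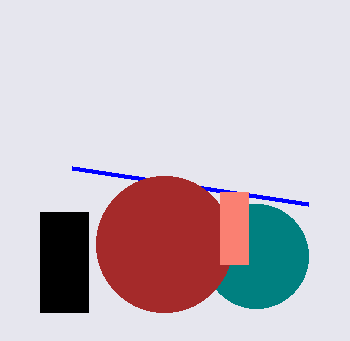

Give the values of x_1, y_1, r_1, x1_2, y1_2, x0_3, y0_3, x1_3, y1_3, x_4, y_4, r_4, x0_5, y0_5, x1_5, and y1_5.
x_1 = 256
y_1 = 256
r_1 = 52
x1_2 = 308
y1_2 = 204
x0_3 = 40
y0_3 = 212
x1_3 = 88
y1_3 = 312
x_4 = 164
y_4 = 244
r_4 = 68
x0_5 = 220
y0_5 = 192
x1_5 = 248
y1_5 = 264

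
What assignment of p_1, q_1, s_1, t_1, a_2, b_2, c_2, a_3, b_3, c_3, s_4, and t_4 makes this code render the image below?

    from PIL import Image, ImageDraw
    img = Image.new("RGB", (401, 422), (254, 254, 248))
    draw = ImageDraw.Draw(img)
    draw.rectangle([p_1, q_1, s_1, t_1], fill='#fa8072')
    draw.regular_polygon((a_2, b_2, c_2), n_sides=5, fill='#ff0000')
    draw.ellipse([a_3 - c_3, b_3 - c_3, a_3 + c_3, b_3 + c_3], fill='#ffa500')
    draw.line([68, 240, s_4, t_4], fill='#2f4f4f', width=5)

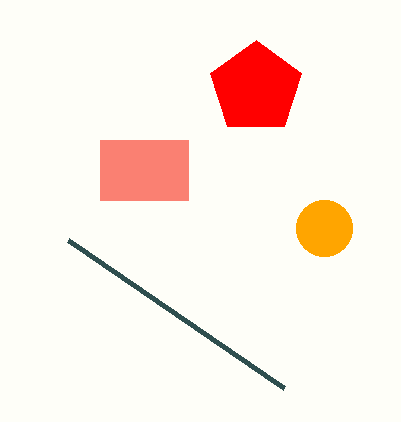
p_1 = 100, q_1 = 140, s_1 = 188, t_1 = 200, a_2 = 256, b_2 = 88, c_2 = 48, a_3 = 324, b_3 = 228, c_3 = 28, s_4 = 284, t_4 = 388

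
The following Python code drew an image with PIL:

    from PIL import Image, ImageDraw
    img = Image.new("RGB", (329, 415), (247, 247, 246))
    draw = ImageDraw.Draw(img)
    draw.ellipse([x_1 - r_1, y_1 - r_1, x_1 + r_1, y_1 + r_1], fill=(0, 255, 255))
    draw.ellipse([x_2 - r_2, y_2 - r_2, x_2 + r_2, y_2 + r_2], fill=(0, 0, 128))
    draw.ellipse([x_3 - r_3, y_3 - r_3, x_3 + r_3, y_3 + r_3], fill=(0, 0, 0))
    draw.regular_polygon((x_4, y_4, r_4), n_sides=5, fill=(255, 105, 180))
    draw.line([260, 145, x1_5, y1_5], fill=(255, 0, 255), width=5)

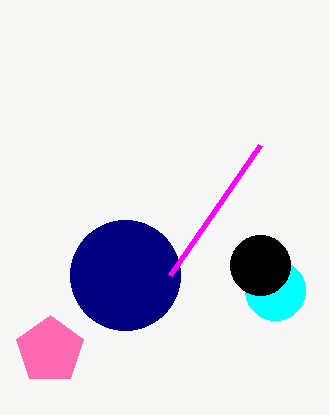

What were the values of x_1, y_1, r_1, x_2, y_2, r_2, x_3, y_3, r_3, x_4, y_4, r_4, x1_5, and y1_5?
x_1 = 275, y_1 = 290, r_1 = 30, x_2 = 125, y_2 = 275, r_2 = 55, x_3 = 260, y_3 = 265, r_3 = 30, x_4 = 50, y_4 = 350, r_4 = 35, x1_5 = 170, y1_5 = 275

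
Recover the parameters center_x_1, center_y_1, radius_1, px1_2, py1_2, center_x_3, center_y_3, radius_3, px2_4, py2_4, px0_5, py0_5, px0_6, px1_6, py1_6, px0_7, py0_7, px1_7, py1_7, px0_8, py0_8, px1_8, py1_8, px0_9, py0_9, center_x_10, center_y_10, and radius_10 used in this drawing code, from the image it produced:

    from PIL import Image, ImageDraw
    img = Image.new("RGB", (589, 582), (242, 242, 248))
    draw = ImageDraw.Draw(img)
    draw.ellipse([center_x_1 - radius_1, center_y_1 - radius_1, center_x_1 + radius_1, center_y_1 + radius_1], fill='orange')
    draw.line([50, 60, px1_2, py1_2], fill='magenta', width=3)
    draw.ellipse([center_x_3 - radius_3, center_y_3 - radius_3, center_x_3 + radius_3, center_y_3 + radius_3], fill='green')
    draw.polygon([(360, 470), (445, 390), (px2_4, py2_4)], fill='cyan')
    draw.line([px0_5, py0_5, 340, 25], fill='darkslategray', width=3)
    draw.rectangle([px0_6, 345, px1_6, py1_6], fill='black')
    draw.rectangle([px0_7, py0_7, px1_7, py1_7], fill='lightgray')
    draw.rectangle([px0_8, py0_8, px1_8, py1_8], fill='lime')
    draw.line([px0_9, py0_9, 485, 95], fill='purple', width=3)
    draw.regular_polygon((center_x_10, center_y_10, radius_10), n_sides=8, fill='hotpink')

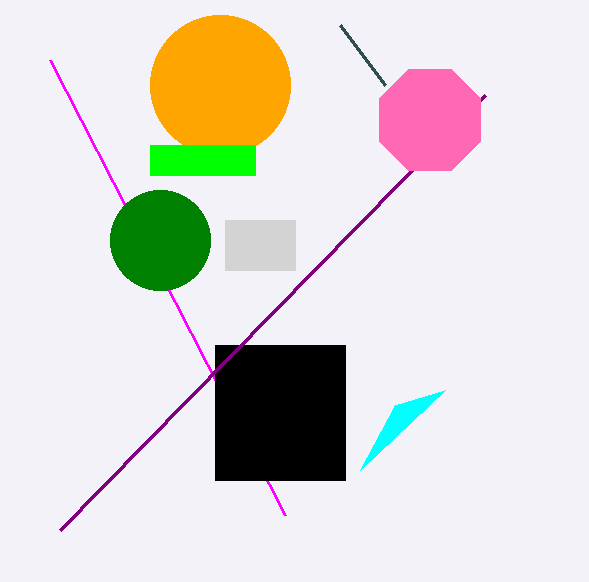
center_x_1 = 220; center_y_1 = 85; radius_1 = 70; px1_2 = 285; py1_2 = 515; center_x_3 = 160; center_y_3 = 240; radius_3 = 50; px2_4 = 395; py2_4 = 405; px0_5 = 385; py0_5 = 85; px0_6 = 215; px1_6 = 345; py1_6 = 480; px0_7 = 225; py0_7 = 220; px1_7 = 295; py1_7 = 270; px0_8 = 150; py0_8 = 145; px1_8 = 255; py1_8 = 175; px0_9 = 60; py0_9 = 530; center_x_10 = 430; center_y_10 = 120; radius_10 = 55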